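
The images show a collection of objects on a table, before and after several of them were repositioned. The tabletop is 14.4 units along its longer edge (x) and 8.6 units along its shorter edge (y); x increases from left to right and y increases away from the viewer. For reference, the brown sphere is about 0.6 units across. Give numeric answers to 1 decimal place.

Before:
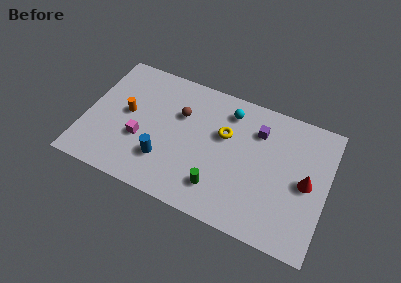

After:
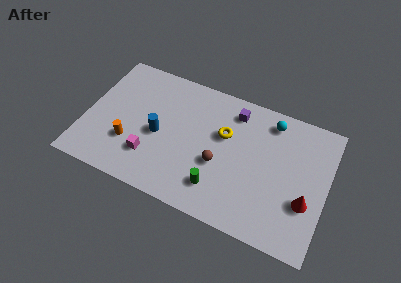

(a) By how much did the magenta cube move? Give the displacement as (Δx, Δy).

(0.7, -0.9)

From the two frames, the magenta cube sits at roughly (3.4, 3.2) before and (4.1, 2.3) after.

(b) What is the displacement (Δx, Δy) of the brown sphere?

(2.6, -2.3)

From the two frames, the brown sphere sits at roughly (5.5, 5.7) before and (8.1, 3.4) after.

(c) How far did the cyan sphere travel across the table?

2.5

The cyan sphere was near (8.3, 7.0) before and (10.8, 7.3) after, so it travelled √(2.5² + 0.3²) ≈ 2.5 units.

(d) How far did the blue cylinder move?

1.6

The blue cylinder moved from about (4.9, 2.4) to (4.4, 3.9), a distance of √(0.5² + 1.5²) ≈ 1.6.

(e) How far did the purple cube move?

1.7

From (10.1, 6.4) to (8.6, 7.1), the purple cube covered √(1.5² + 0.7²) ≈ 1.7 units.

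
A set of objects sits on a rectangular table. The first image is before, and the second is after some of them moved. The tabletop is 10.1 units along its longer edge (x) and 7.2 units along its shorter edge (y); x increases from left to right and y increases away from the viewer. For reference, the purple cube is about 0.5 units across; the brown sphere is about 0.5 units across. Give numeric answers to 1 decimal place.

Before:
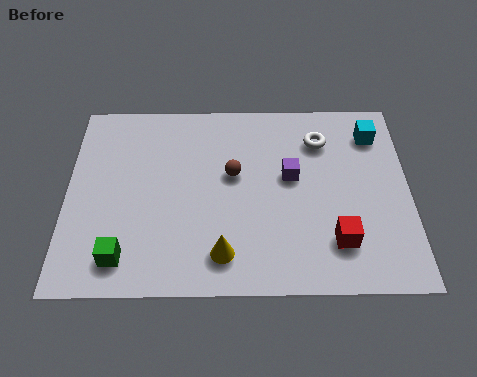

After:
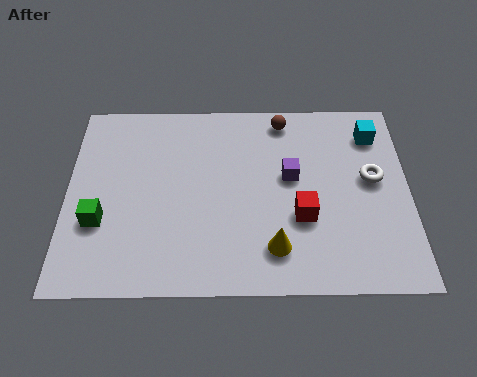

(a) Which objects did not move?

the cyan cube and the purple cube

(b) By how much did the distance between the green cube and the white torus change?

+0.9

The distance was about 7.2 in the first image and 8.1 in the second, so they moved 0.9 units further apart.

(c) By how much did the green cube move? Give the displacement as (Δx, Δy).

(-0.7, 1.3)

The green cube was at about (1.7, 1.2) and moved to about (1.0, 2.5).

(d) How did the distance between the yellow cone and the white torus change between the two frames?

-1.3

They were about 5.1 units apart before and 3.8 after — 1.3 units closer together.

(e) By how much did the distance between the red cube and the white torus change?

-1.3

They were about 3.8 units apart before and 2.5 after — 1.3 units closer together.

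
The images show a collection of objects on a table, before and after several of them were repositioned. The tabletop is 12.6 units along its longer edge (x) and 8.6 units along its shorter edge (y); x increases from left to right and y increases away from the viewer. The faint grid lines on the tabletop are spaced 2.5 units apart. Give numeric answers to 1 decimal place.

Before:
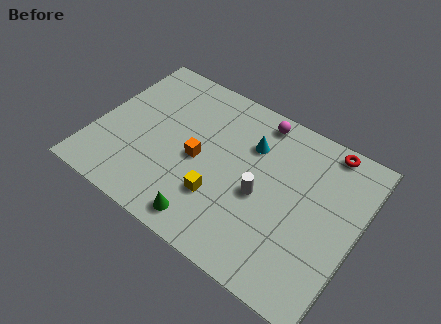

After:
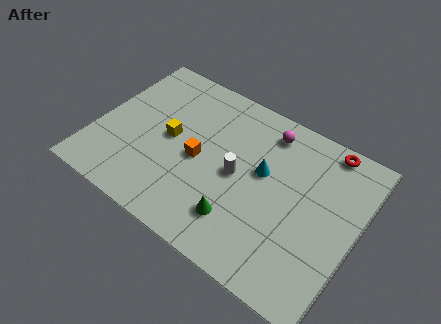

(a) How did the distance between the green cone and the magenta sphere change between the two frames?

-1.4

They were about 6.6 units apart before and 5.2 after — 1.4 units closer together.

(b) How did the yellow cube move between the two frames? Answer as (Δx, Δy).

(-2.8, 1.8)

The yellow cube started near (6.3, 2.6) and ended near (3.5, 4.4).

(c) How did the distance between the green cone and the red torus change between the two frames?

-1.5

The distance was about 8.1 in the first image and 6.6 in the second, so they moved 1.5 units closer together.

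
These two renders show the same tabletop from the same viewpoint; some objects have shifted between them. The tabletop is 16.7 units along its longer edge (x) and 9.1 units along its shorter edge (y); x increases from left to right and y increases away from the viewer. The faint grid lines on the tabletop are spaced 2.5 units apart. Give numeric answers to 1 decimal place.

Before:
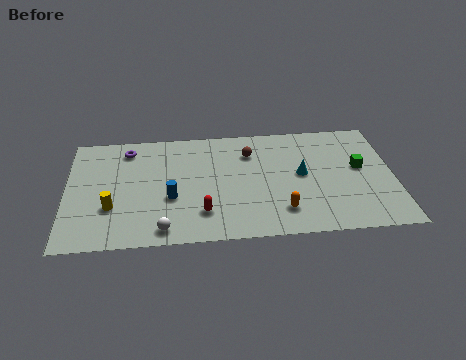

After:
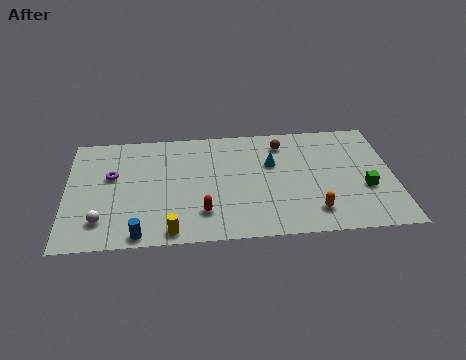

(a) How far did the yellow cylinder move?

3.7

The yellow cylinder was near (2.3, 3.0) before and (5.3, 0.9) after, so it travelled √(3.0² + 2.1²) ≈ 3.7 units.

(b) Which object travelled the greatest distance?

the yellow cylinder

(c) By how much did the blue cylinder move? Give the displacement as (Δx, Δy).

(-1.6, -2.7)

From the two frames, the blue cylinder sits at roughly (5.3, 3.5) before and (3.7, 0.8) after.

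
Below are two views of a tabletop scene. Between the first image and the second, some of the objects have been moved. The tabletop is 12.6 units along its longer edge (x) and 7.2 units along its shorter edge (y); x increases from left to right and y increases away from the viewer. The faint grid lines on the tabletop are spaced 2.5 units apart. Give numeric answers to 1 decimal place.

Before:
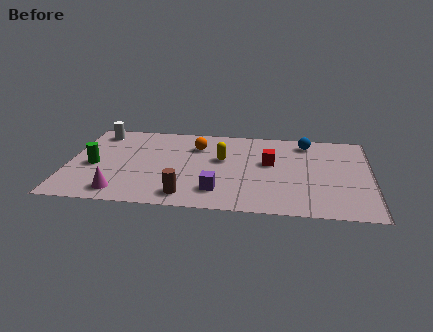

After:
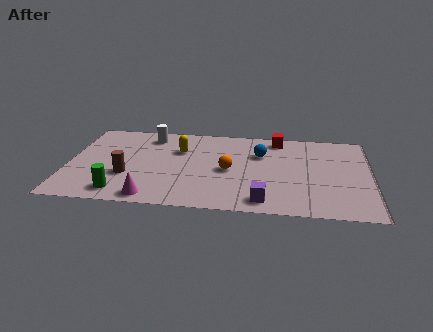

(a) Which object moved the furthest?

the brown cylinder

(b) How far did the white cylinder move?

2.2

From (1.1, 6.1) to (3.3, 6.0), the white cylinder covered √(2.2² + 0.1²) ≈ 2.2 units.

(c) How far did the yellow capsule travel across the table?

1.9

The yellow capsule moved from about (6.4, 4.3) to (4.6, 4.9), a distance of √(1.8² + 0.6²) ≈ 1.9.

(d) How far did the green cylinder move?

2.4

The green cylinder moved from about (1.1, 3.2) to (2.3, 1.1), a distance of √(1.2² + 2.1²) ≈ 2.4.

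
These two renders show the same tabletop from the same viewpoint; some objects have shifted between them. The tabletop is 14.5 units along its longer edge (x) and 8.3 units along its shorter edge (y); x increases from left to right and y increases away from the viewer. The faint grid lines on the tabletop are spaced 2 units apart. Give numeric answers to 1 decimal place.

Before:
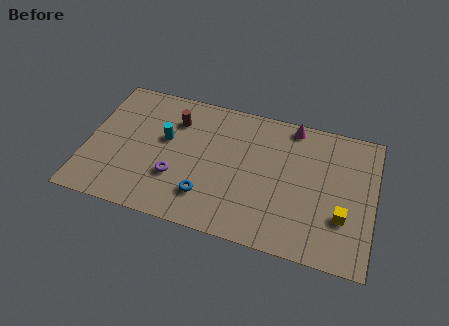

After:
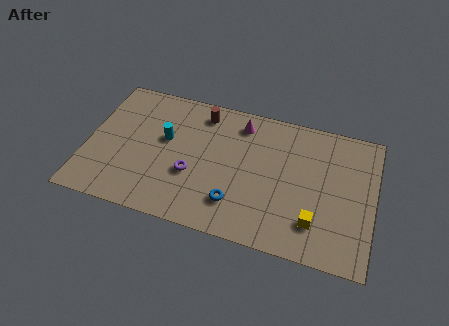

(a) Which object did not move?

the cyan cylinder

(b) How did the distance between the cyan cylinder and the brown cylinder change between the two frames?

+1.3

They were about 1.4 units apart before and 2.7 after — 1.3 units further apart.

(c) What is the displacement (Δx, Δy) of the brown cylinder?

(1.3, 0.8)

From the two frames, the brown cylinder sits at roughly (4.3, 6.2) before and (5.6, 7.0) after.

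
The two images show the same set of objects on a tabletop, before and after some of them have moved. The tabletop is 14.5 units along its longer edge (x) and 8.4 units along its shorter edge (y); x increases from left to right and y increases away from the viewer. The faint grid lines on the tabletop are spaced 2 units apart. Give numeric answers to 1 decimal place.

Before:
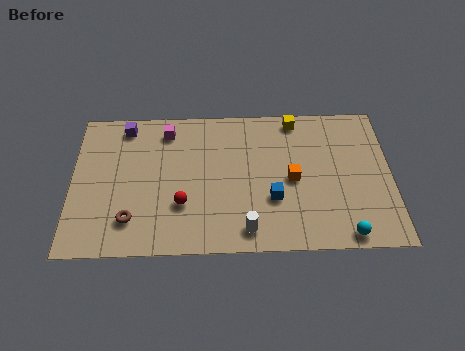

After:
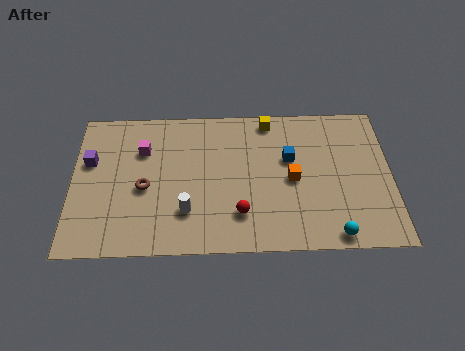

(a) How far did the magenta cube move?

1.6

From (4.3, 7.0) to (3.2, 5.9), the magenta cube covered √(1.1² + 1.1²) ≈ 1.6 units.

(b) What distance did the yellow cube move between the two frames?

1.2

From (10.2, 7.5) to (9.0, 7.5), the yellow cube covered √(1.2² + 0.0²) ≈ 1.2 units.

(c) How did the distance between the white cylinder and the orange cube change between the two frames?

+1.6

They were about 3.5 units apart before and 5.1 after — 1.6 units further apart.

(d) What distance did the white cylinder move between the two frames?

2.9

From (7.9, 1.2) to (5.2, 2.3), the white cylinder covered √(2.7² + 1.1²) ≈ 2.9 units.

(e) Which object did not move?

the orange cube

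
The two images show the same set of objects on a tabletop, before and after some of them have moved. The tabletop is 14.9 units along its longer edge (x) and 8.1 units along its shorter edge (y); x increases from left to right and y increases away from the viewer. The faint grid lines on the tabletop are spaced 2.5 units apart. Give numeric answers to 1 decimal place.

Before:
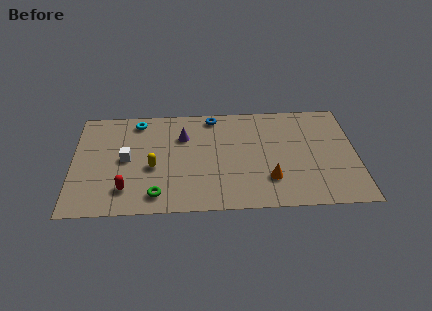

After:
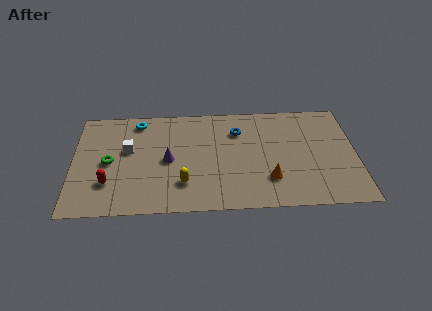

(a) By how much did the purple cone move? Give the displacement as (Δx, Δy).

(-0.8, -1.8)

The purple cone started near (5.8, 5.7) and ended near (5.0, 3.9).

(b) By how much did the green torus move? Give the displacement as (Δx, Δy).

(-2.5, 2.6)

The green torus was at about (4.4, 1.3) and moved to about (1.9, 3.9).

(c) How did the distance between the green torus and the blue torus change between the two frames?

+0.5

Before: roughly 6.6 units apart; after: 7.1. That's 0.5 units further apart.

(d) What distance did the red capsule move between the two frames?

1.0

From (2.8, 1.8) to (1.9, 2.3), the red capsule covered √(0.9² + 0.5²) ≈ 1.0 units.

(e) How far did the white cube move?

0.7

The white cube was near (2.8, 4.1) before and (2.9, 4.8) after, so it travelled √(0.1² + 0.7²) ≈ 0.7 units.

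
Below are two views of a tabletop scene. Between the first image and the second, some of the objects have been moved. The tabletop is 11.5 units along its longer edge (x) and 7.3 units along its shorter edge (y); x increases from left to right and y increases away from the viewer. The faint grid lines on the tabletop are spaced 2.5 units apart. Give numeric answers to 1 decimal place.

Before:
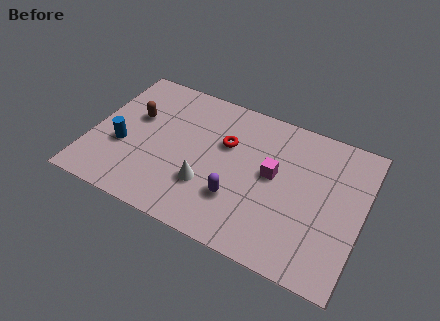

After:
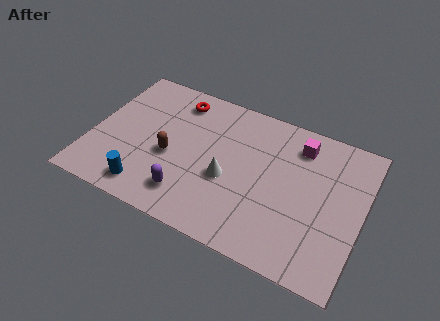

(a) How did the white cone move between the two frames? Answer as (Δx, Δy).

(0.8, 0.7)

The white cone was at about (5.1, 2.3) and moved to about (5.9, 3.0).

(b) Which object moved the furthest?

the red torus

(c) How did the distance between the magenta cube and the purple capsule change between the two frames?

+3.9

Before: roughly 2.2 units apart; after: 6.1. That's 3.9 units further apart.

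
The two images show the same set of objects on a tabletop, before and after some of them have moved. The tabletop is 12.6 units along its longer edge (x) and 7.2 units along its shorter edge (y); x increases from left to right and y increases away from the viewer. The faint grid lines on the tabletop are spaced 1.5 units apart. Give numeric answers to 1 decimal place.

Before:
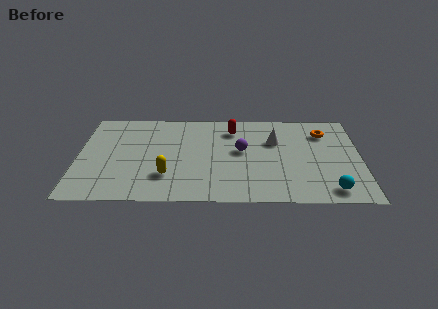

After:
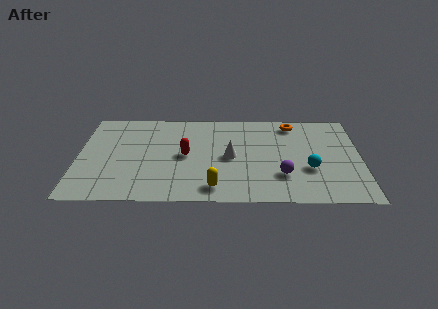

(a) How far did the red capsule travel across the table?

3.0

From (6.9, 5.7) to (4.8, 3.6), the red capsule covered √(2.1² + 2.1²) ≈ 3.0 units.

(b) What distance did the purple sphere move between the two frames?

2.6

The purple sphere was near (7.3, 4.0) before and (9.1, 2.1) after, so it travelled √(1.8² + 1.9²) ≈ 2.6 units.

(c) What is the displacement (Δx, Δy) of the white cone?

(-2.0, -1.3)

The white cone started near (8.8, 4.8) and ended near (6.8, 3.5).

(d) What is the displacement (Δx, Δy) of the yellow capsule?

(2.1, -0.9)

From the two frames, the yellow capsule sits at roughly (4.0, 2.0) before and (6.1, 1.1) after.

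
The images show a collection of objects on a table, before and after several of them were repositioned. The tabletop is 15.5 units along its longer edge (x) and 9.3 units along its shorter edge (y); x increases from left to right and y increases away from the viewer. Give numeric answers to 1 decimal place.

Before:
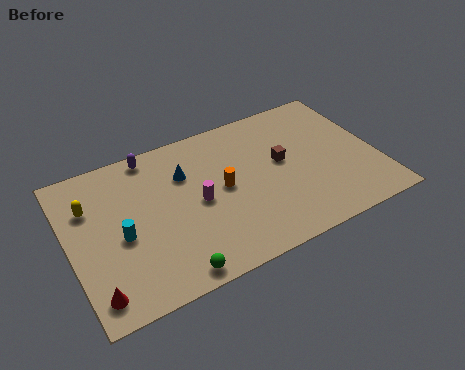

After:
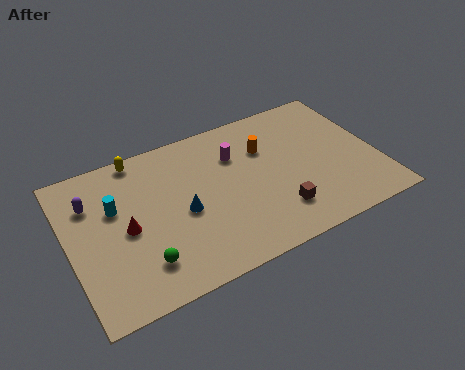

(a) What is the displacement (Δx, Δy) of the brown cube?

(-0.7, -3.0)

From the two frames, the brown cube sits at roughly (10.8, 5.2) before and (10.1, 2.2) after.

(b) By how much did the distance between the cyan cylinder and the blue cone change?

-0.6

They were about 4.2 units apart before and 3.6 after — 0.6 units closer together.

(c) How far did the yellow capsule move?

3.4

The yellow capsule was near (1.2, 6.5) before and (3.9, 8.5) after, so it travelled √(2.7² + 2.0²) ≈ 3.4 units.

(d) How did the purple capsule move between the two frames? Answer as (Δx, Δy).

(-3.2, -1.7)

The purple capsule was at about (4.5, 8.4) and moved to about (1.3, 6.7).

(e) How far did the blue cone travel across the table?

2.3

The blue cone was near (6.0, 6.5) before and (5.6, 4.2) after, so it travelled √(0.4² + 2.3²) ≈ 2.3 units.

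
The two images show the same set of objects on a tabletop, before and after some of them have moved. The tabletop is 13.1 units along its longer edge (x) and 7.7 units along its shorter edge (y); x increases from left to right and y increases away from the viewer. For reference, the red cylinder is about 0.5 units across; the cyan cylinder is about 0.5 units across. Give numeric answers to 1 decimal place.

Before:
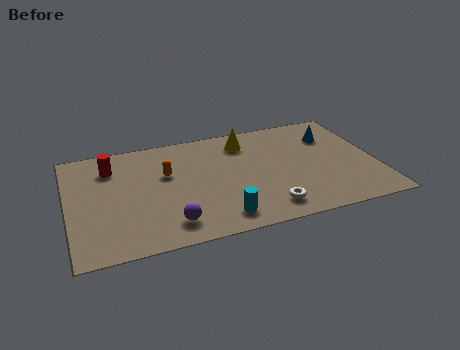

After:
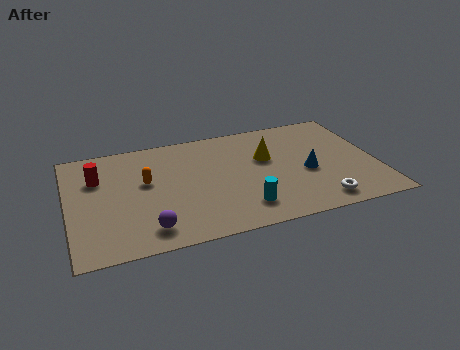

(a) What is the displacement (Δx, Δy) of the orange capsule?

(-0.9, -0.3)

The orange capsule was at about (4.2, 4.8) and moved to about (3.3, 4.5).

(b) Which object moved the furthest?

the blue cone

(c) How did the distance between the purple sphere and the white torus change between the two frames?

+3.1

The distance was about 4.1 in the first image and 7.2 in the second, so they moved 3.1 units further apart.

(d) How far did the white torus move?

2.2

The white torus moved from about (8.2, 1.3) to (10.4, 1.1), a distance of √(2.2² + 0.2²) ≈ 2.2.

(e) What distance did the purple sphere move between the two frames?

0.9

From (4.1, 1.4) to (3.2, 1.3), the purple sphere covered √(0.9² + 0.1²) ≈ 0.9 units.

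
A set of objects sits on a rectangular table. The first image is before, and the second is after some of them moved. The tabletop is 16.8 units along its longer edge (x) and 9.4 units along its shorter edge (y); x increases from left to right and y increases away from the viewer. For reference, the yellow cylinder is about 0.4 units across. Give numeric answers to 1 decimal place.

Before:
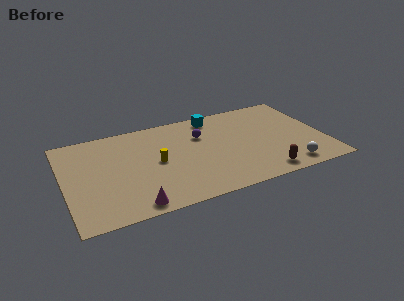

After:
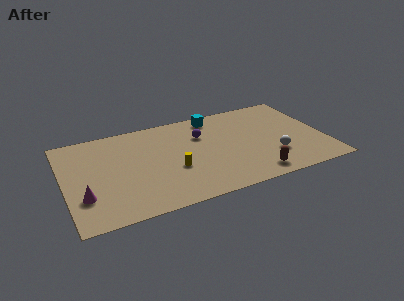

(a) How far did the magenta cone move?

3.5

From (4.1, 1.0) to (1.1, 2.8), the magenta cone covered √(3.0² + 1.8²) ≈ 3.5 units.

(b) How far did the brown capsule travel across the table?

0.6

From (12.5, 1.2) to (11.9, 1.3), the brown capsule covered √(0.6² + 0.1²) ≈ 0.6 units.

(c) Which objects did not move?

the cyan cube and the purple sphere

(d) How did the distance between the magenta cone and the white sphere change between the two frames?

+2.2

Before: roughly 10.0 units apart; after: 12.2. That's 2.2 units further apart.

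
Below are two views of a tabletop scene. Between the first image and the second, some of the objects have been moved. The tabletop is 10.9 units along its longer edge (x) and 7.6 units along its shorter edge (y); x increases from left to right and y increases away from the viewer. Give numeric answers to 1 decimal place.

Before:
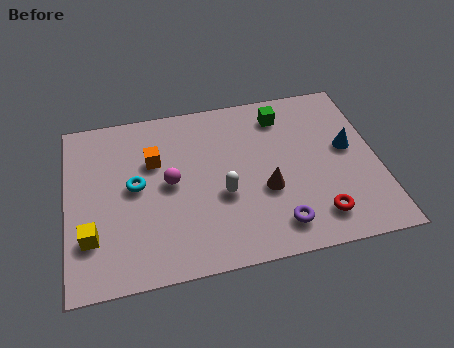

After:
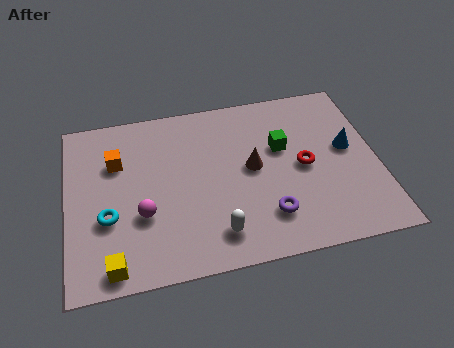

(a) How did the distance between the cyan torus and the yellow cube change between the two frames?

-0.5

They were about 2.5 units apart before and 2.0 after — 0.5 units closer together.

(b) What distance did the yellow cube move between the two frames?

1.5

The yellow cube moved from about (0.8, 2.1) to (1.5, 0.8), a distance of √(0.7² + 1.3²) ≈ 1.5.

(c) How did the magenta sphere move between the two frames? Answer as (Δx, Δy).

(-1.0, -1.2)

From the two frames, the magenta sphere sits at roughly (3.6, 3.9) before and (2.6, 2.7) after.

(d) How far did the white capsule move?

1.6

The white capsule moved from about (5.4, 3.0) to (5.1, 1.4), a distance of √(0.3² + 1.6²) ≈ 1.6.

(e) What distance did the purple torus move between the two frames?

0.6

The purple torus moved from about (7.2, 1.3) to (6.9, 1.8), a distance of √(0.3² + 0.5²) ≈ 0.6.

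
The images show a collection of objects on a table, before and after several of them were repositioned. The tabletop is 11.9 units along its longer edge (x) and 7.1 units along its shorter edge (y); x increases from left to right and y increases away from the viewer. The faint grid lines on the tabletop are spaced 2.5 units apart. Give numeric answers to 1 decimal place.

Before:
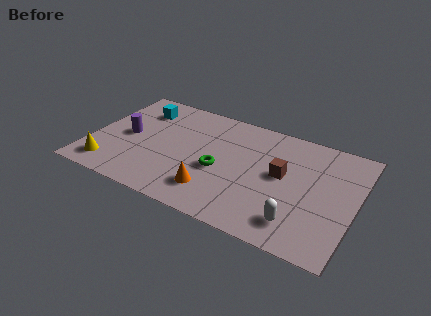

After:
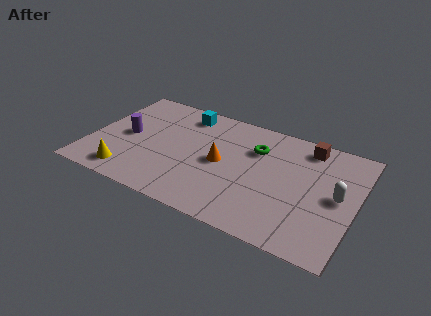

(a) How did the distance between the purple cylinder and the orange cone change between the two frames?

-0.3

They were about 4.6 units apart before and 4.3 after — 0.3 units closer together.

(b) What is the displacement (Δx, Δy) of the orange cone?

(0.1, 1.9)

The orange cone started near (5.8, 1.6) and ended near (5.9, 3.5).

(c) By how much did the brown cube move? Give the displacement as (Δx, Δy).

(0.9, 2.2)

The brown cube was at about (8.6, 3.9) and moved to about (9.5, 6.1).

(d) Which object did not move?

the purple cylinder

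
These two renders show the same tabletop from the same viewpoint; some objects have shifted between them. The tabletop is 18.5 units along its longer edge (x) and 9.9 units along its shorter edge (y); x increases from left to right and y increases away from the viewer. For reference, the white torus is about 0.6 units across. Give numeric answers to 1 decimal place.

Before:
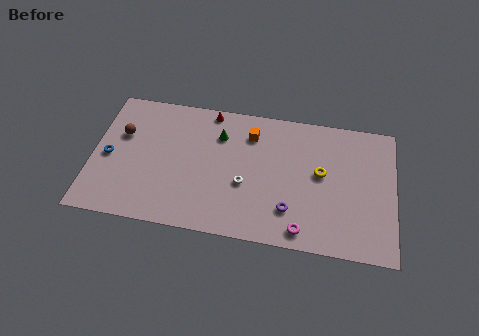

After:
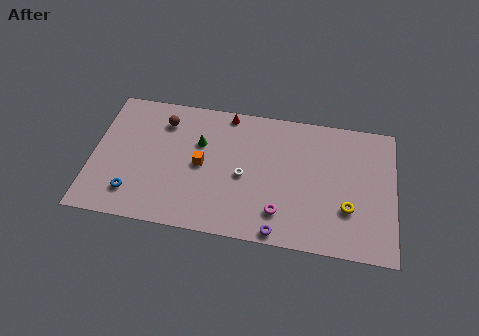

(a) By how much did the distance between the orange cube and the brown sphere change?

-4.2

Before: roughly 8.0 units apart; after: 3.8. That's 4.2 units closer together.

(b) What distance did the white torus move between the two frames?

0.6

From (9.4, 3.9) to (9.3, 4.5), the white torus covered √(0.1² + 0.6²) ≈ 0.6 units.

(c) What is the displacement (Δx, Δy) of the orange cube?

(-2.9, -2.8)

From the two frames, the orange cube sits at roughly (9.6, 7.7) before and (6.7, 4.9) after.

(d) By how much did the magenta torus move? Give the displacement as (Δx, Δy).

(-1.4, 1.0)

The magenta torus started near (13.0, 1.2) and ended near (11.6, 2.2).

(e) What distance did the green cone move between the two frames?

1.4

The green cone moved from about (7.7, 7.3) to (6.5, 6.5), a distance of √(1.2² + 0.8²) ≈ 1.4.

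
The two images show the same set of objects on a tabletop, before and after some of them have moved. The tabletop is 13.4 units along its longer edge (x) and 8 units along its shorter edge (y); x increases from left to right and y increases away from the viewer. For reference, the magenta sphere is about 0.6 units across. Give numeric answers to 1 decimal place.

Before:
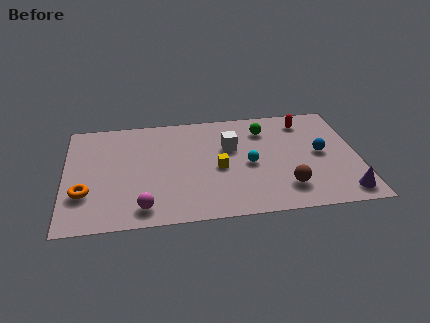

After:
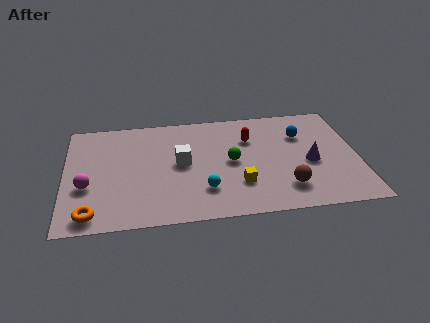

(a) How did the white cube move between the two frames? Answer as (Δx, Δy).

(-2.3, -0.9)

From the two frames, the white cube sits at roughly (7.6, 5.1) before and (5.3, 4.2) after.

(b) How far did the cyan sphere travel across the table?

2.6

From (8.4, 3.7) to (6.3, 2.1), the cyan sphere covered √(2.1² + 1.6²) ≈ 2.6 units.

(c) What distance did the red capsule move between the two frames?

2.8

The red capsule was near (11.1, 6.6) before and (8.5, 5.6) after, so it travelled √(2.6² + 1.0²) ≈ 2.8 units.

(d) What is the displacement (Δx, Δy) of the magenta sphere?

(-2.5, 1.8)

From the two frames, the magenta sphere sits at roughly (3.5, 1.2) before and (1.0, 3.0) after.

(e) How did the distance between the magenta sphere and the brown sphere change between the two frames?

+2.6

Before: roughly 6.5 units apart; after: 9.1. That's 2.6 units further apart.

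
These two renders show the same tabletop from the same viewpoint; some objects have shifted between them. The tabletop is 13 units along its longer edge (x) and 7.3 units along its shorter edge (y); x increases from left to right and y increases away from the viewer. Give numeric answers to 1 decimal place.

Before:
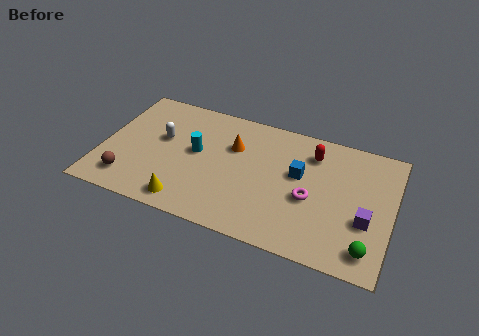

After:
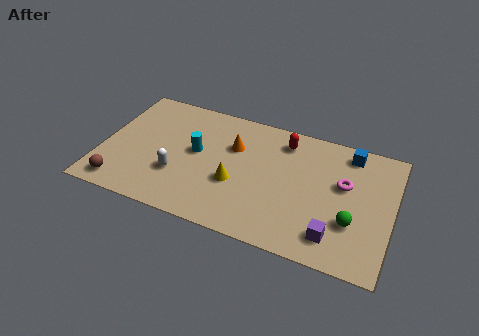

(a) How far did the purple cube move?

1.8

The purple cube was near (11.9, 2.7) before and (10.6, 1.4) after, so it travelled √(1.3² + 1.3²) ≈ 1.8 units.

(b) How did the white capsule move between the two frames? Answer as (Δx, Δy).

(0.9, -1.9)

The white capsule started near (2.6, 4.3) and ended near (3.5, 2.4).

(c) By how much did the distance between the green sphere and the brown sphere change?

-0.4

The distance was about 10.7 in the first image and 10.3 in the second, so they moved 0.4 units closer together.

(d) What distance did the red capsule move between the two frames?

1.3

From (9.3, 5.7) to (8.0, 6.0), the red capsule covered √(1.3² + 0.3²) ≈ 1.3 units.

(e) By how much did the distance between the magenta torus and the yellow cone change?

-0.7

Before: roughly 5.7 units apart; after: 5.0. That's 0.7 units closer together.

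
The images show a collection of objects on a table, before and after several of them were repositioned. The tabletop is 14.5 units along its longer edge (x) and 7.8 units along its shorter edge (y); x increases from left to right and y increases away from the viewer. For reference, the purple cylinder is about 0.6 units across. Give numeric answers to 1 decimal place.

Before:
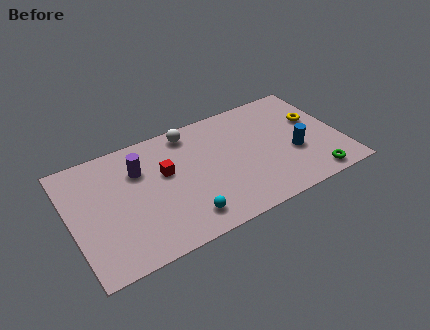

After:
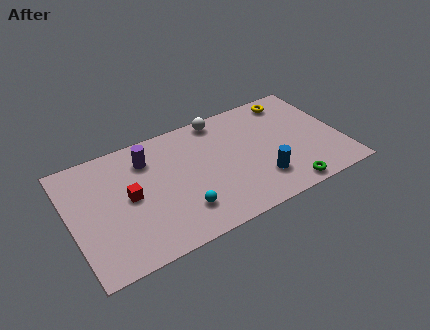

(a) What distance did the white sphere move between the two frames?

1.7

From (6.7, 6.8) to (8.4, 7.0), the white sphere covered √(1.7² + 0.2²) ≈ 1.7 units.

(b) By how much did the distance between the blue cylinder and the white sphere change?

-1.2

They were about 6.4 units apart before and 5.2 after — 1.2 units closer together.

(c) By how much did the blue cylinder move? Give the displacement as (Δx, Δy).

(-2.0, -1.0)

From the two frames, the blue cylinder sits at roughly (11.9, 3.0) before and (9.9, 2.0) after.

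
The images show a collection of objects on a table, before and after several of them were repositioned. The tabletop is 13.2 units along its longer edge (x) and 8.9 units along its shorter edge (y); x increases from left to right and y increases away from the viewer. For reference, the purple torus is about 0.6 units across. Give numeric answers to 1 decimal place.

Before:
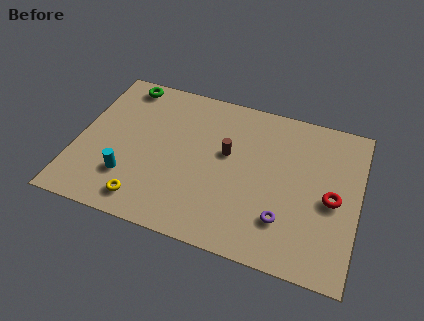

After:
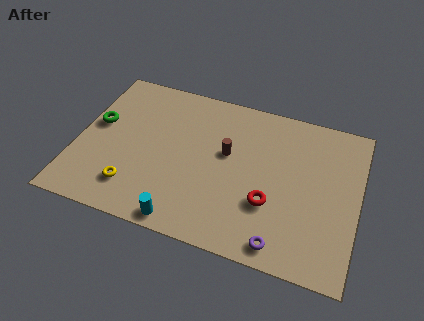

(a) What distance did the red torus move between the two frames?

3.0

The red torus was near (12.0, 4.1) before and (9.2, 3.0) after, so it travelled √(2.8² + 1.1²) ≈ 3.0 units.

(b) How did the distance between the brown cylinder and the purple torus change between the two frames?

+1.0

Before: roughly 4.1 units apart; after: 5.1. That's 1.0 units further apart.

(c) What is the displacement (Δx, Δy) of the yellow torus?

(-0.6, 0.6)

The yellow torus started near (3.5, 1.3) and ended near (2.9, 1.9).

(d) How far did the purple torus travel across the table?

1.3

The purple torus moved from about (9.9, 2.3) to (9.9, 1.0), a distance of √(0.0² + 1.3²) ≈ 1.3.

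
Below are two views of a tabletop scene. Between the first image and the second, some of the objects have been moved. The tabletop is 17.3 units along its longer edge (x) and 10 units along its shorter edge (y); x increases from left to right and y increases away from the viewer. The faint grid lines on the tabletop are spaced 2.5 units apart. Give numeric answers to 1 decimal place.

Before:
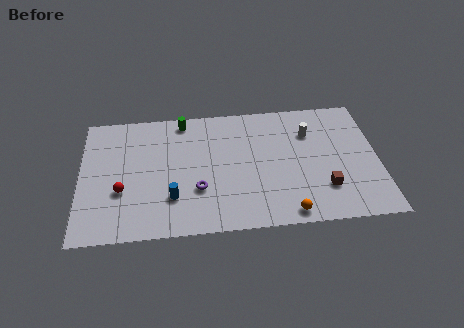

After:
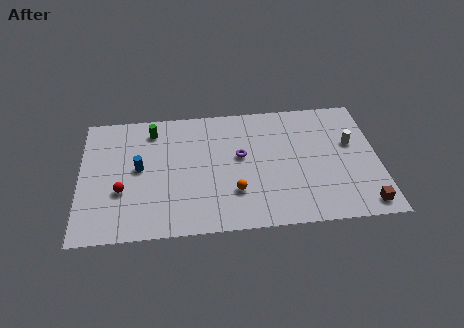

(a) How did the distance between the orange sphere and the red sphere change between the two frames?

-3.3

They were about 9.8 units apart before and 6.5 after — 3.3 units closer together.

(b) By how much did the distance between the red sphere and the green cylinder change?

-1.4

The distance was about 6.4 in the first image and 5.0 in the second, so they moved 1.4 units closer together.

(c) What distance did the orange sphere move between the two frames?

3.6

From (11.9, 1.0) to (8.9, 2.9), the orange sphere covered √(3.0² + 1.9²) ≈ 3.6 units.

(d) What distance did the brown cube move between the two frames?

2.7

The brown cube moved from about (14.1, 2.7) to (16.3, 1.2), a distance of √(2.2² + 1.5²) ≈ 2.7.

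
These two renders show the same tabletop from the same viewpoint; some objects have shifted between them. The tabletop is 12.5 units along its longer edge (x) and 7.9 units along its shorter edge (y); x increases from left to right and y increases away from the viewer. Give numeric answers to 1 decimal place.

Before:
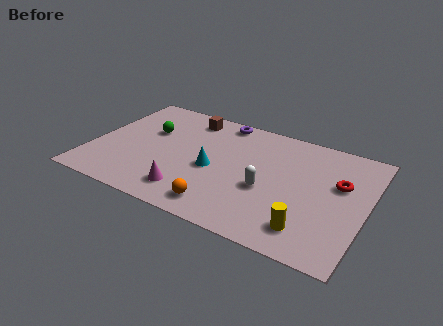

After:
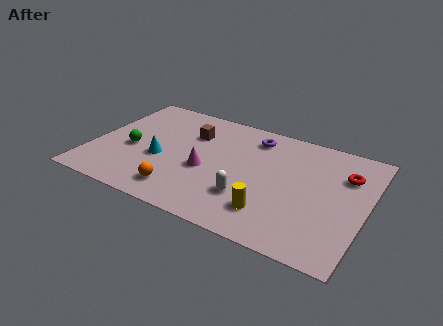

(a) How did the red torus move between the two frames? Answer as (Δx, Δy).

(0.2, 0.7)

The red torus was at about (11.2, 4.9) and moved to about (11.4, 5.6).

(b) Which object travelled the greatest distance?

the cyan cone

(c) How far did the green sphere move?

1.7

The green sphere was near (2.4, 5.0) before and (1.8, 3.4) after, so it travelled √(0.6² + 1.6²) ≈ 1.7 units.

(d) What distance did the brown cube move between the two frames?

1.1

The brown cube moved from about (4.0, 6.7) to (4.3, 5.6), a distance of √(0.3² + 1.1²) ≈ 1.1.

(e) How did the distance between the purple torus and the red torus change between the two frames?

-1.7

They were about 6.1 units apart before and 4.4 after — 1.7 units closer together.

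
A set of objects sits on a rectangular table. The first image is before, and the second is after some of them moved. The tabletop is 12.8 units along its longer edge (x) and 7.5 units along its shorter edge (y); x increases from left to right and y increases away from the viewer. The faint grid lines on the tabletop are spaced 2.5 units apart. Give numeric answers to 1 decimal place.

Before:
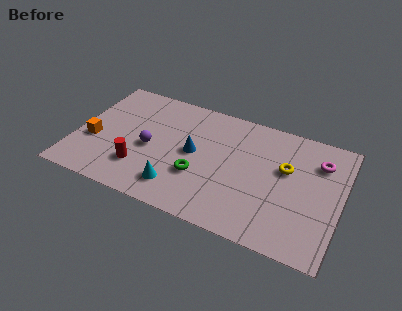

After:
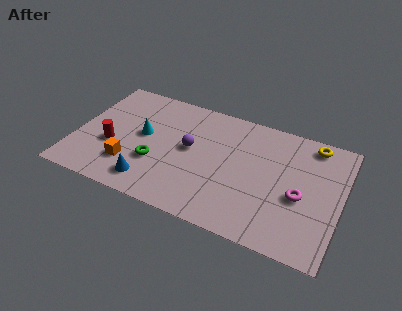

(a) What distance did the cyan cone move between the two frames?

3.3

The cyan cone was near (5.2, 1.5) before and (3.2, 4.1) after, so it travelled √(2.0² + 2.6²) ≈ 3.3 units.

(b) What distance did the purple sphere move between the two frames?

2.0

The purple sphere moved from about (3.6, 3.4) to (5.5, 4.1), a distance of √(1.9² + 0.7²) ≈ 2.0.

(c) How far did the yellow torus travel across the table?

2.3

The yellow torus moved from about (10.1, 4.6) to (11.2, 6.6), a distance of √(1.1² + 2.0²) ≈ 2.3.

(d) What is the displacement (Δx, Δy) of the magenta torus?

(-0.7, -2.4)

The magenta torus started near (11.6, 5.6) and ended near (10.9, 3.2).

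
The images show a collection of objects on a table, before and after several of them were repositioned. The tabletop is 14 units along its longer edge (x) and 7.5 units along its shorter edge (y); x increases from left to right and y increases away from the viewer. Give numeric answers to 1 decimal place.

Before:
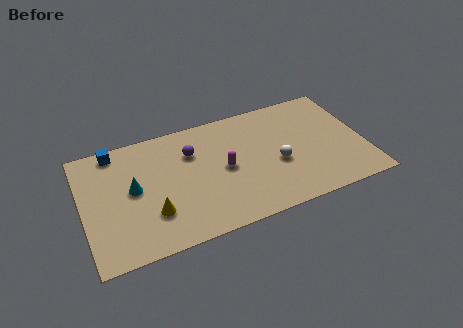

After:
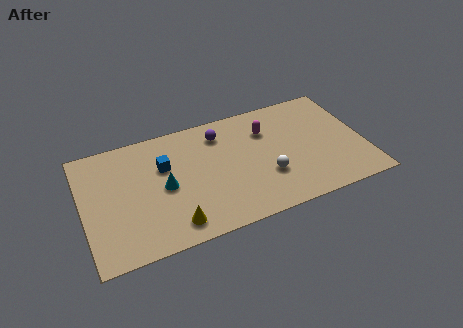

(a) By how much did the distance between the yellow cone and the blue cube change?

-1.0

Before: roughly 4.7 units apart; after: 3.7. That's 1.0 units closer together.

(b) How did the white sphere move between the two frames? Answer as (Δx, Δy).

(-0.6, -0.6)

The white sphere started near (9.6, 3.1) and ended near (9.0, 2.5).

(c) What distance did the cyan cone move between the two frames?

1.6

From (2.5, 4.0) to (4.0, 3.6), the cyan cone covered √(1.5² + 0.4²) ≈ 1.6 units.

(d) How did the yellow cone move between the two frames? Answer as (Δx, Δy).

(0.9, -1.0)

The yellow cone started near (3.3, 2.2) and ended near (4.2, 1.2).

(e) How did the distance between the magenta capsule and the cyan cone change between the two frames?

+1.1

Before: roughly 4.5 units apart; after: 5.6. That's 1.1 units further apart.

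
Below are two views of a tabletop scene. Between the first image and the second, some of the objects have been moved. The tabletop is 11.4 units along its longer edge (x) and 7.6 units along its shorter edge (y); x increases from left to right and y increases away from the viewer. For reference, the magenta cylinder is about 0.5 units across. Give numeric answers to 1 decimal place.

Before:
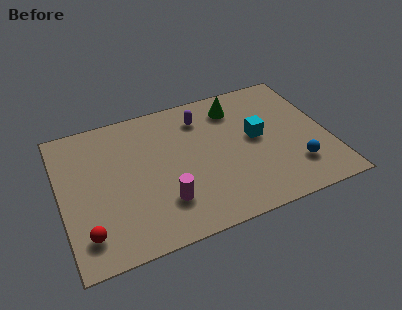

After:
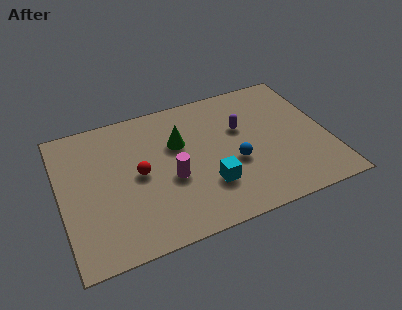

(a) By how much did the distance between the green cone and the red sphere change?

-6.1

Before: roughly 8.2 units apart; after: 2.1. That's 6.1 units closer together.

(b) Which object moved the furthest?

the red sphere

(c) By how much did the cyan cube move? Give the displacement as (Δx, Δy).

(-2.3, -1.9)

From the two frames, the cyan cube sits at roughly (8.4, 4.1) before and (6.1, 2.2) after.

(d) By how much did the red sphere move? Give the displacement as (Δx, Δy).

(2.4, 2.3)

The red sphere started near (0.9, 1.5) and ended near (3.3, 3.8).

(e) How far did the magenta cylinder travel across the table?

1.2

From (4.2, 2.0) to (4.6, 3.1), the magenta cylinder covered √(0.4² + 1.1²) ≈ 1.2 units.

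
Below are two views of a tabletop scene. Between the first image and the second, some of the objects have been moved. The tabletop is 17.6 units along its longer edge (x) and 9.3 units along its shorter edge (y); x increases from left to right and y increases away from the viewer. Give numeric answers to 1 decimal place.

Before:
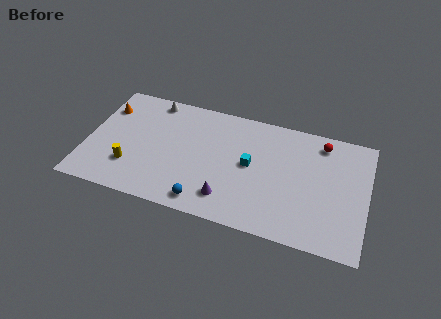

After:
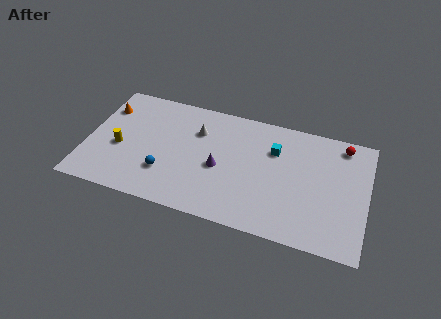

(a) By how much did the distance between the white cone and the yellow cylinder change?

-0.4

The distance was about 5.8 in the first image and 5.4 in the second, so they moved 0.4 units closer together.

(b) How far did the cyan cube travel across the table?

2.1

The cyan cube was near (10.3, 4.9) before and (11.7, 6.5) after, so it travelled √(1.4² + 1.6²) ≈ 2.1 units.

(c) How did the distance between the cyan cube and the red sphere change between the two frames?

-0.7

Before: roughly 5.2 units apart; after: 4.5. That's 0.7 units closer together.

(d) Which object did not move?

the orange cone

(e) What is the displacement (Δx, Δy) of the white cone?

(3.0, -1.7)

The white cone was at about (3.8, 8.3) and moved to about (6.8, 6.6).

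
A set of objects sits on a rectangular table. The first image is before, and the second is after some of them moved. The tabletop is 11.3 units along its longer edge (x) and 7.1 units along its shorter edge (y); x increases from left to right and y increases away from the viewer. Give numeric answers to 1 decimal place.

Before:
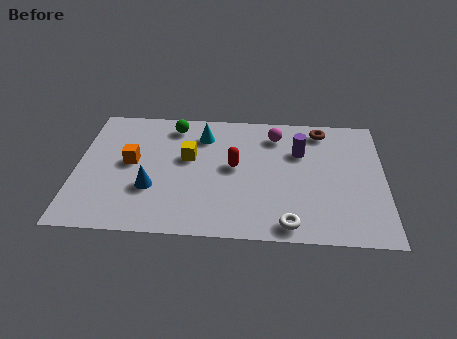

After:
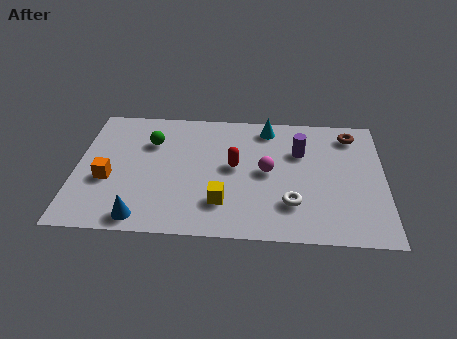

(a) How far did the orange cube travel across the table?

1.3

The orange cube was near (2.0, 3.8) before and (1.2, 2.8) after, so it travelled √(0.8² + 1.0²) ≈ 1.3 units.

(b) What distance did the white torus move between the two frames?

1.1

The white torus moved from about (7.8, 0.8) to (7.9, 1.9), a distance of √(0.1² + 1.1²) ≈ 1.1.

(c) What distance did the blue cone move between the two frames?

1.6

The blue cone moved from about (2.8, 2.4) to (2.5, 0.8), a distance of √(0.3² + 1.6²) ≈ 1.6.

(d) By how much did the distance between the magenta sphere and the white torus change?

-3.0

They were about 4.9 units apart before and 1.9 after — 3.0 units closer together.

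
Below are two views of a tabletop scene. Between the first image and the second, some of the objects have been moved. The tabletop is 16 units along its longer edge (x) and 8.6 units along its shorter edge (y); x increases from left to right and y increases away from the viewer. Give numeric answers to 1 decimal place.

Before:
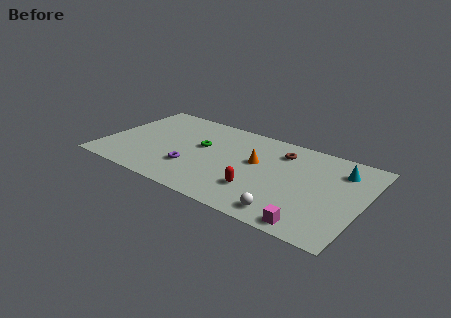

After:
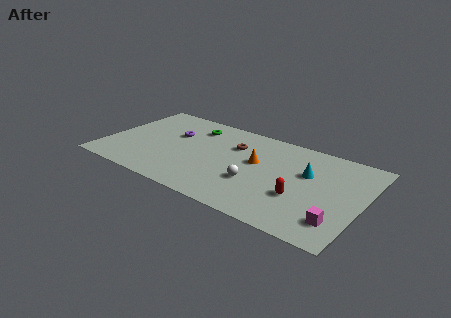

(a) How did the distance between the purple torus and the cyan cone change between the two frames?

-1.1

They were about 9.6 units apart before and 8.5 after — 1.1 units closer together.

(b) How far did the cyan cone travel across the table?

2.2

The cyan cone was near (14.4, 6.6) before and (12.5, 5.4) after, so it travelled √(1.9² + 1.2²) ≈ 2.2 units.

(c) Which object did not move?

the orange cone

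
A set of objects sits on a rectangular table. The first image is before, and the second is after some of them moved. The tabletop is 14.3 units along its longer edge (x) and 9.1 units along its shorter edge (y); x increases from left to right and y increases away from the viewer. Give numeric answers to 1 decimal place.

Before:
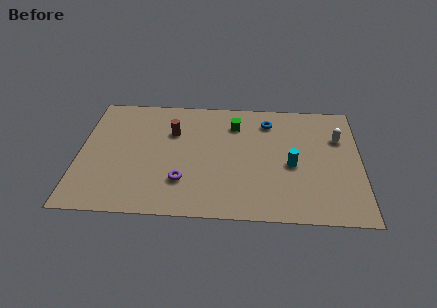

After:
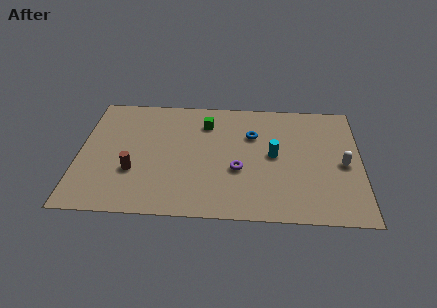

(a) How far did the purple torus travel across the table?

3.0

The purple torus moved from about (5.3, 2.5) to (8.1, 3.5), a distance of √(2.8² + 1.0²) ≈ 3.0.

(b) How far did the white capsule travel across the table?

2.0

The white capsule was near (13.2, 6.2) before and (13.4, 4.2) after, so it travelled √(0.2² + 2.0²) ≈ 2.0 units.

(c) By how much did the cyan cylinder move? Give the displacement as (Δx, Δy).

(-0.9, 0.7)

The cyan cylinder was at about (10.8, 4.0) and moved to about (9.9, 4.7).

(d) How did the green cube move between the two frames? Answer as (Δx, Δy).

(-1.5, 0.0)

From the two frames, the green cube sits at roughly (7.9, 7.0) before and (6.4, 7.0) after.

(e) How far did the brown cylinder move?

3.6

From (4.7, 6.2) to (2.8, 3.1), the brown cylinder covered √(1.9² + 3.1²) ≈ 3.6 units.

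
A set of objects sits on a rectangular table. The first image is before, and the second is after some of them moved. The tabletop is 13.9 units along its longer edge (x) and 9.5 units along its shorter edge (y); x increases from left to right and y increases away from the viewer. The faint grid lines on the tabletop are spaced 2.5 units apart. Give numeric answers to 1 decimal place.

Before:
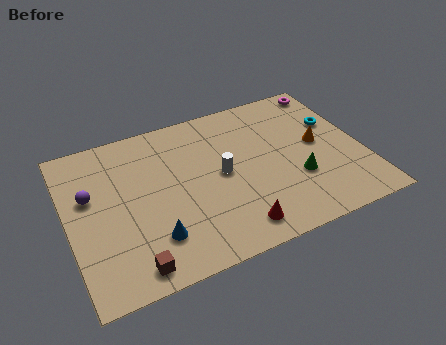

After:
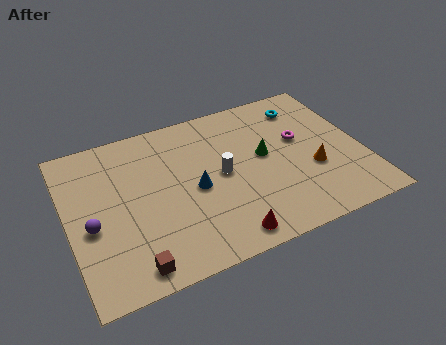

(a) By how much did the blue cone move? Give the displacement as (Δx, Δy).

(2.2, 2.1)

The blue cone started near (3.7, 2.3) and ended near (5.9, 4.4).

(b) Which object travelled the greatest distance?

the magenta torus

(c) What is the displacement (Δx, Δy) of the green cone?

(-1.3, 2.0)

The green cone was at about (10.6, 3.2) and moved to about (9.3, 5.2).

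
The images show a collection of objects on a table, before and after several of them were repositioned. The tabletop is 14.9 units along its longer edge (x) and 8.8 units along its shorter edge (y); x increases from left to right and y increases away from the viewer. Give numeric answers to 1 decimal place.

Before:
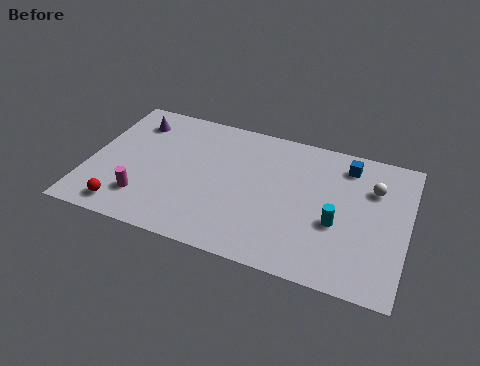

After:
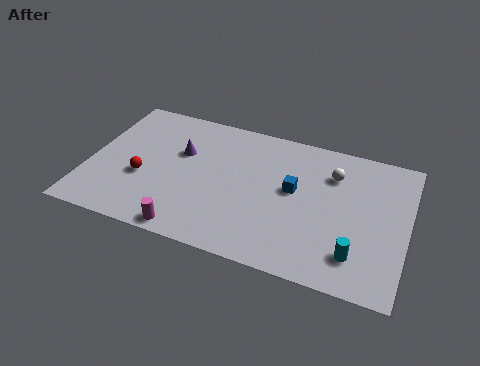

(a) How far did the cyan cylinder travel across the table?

1.9

The cyan cylinder was near (11.7, 3.5) before and (12.7, 1.9) after, so it travelled √(1.0² + 1.6²) ≈ 1.9 units.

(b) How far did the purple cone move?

2.8

The purple cone was near (1.8, 7.0) before and (4.2, 5.6) after, so it travelled √(2.4² + 1.4²) ≈ 2.8 units.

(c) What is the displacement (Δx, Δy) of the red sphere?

(0.6, 2.2)

The red sphere was at about (2.0, 1.2) and moved to about (2.6, 3.4).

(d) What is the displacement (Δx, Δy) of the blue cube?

(-2.3, -2.4)

The blue cube was at about (11.9, 7.3) and moved to about (9.6, 4.9).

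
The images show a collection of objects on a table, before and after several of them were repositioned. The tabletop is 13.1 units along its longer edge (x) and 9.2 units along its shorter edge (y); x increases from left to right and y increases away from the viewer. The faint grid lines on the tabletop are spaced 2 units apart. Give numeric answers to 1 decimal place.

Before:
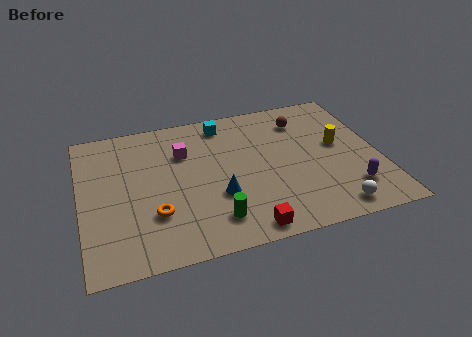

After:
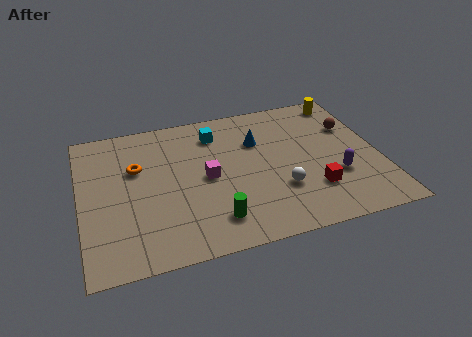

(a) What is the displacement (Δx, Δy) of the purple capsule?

(-0.5, 1.0)

The purple capsule started near (11.6, 2.1) and ended near (11.1, 3.1).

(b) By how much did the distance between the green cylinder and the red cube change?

+2.9

Before: roughly 1.6 units apart; after: 4.5. That's 2.9 units further apart.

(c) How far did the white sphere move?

2.8

From (10.7, 1.1) to (8.6, 2.9), the white sphere covered √(2.1² + 1.8²) ≈ 2.8 units.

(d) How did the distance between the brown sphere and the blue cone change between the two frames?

-1.5

The distance was about 5.7 in the first image and 4.2 in the second, so they moved 1.5 units closer together.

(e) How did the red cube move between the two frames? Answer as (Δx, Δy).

(3.1, 1.6)

From the two frames, the red cube sits at roughly (6.9, 0.9) before and (10.0, 2.5) after.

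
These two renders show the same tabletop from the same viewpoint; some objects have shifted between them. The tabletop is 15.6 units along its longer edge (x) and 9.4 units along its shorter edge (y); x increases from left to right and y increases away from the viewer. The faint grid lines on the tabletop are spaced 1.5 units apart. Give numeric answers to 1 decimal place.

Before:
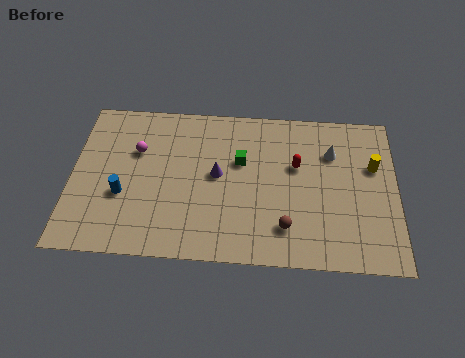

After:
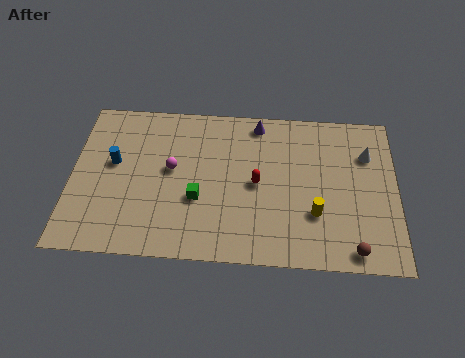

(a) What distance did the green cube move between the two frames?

3.1

From (8.1, 5.9) to (6.1, 3.5), the green cube covered √(2.0² + 2.4²) ≈ 3.1 units.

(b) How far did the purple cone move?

3.8

The purple cone moved from about (7.0, 5.0) to (8.9, 8.3), a distance of √(1.9² + 3.3²) ≈ 3.8.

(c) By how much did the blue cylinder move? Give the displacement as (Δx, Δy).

(-0.5, 1.9)

From the two frames, the blue cylinder sits at roughly (2.5, 3.5) before and (2.0, 5.4) after.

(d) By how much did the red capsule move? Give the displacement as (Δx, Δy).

(-1.9, -1.2)

The red capsule was at about (10.8, 5.8) and moved to about (8.9, 4.6).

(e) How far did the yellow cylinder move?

4.1

The yellow cylinder was near (14.5, 6.0) before and (11.7, 3.0) after, so it travelled √(2.8² + 3.0²) ≈ 4.1 units.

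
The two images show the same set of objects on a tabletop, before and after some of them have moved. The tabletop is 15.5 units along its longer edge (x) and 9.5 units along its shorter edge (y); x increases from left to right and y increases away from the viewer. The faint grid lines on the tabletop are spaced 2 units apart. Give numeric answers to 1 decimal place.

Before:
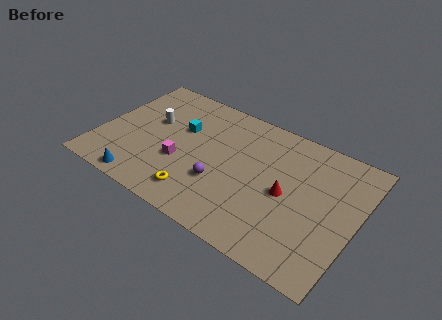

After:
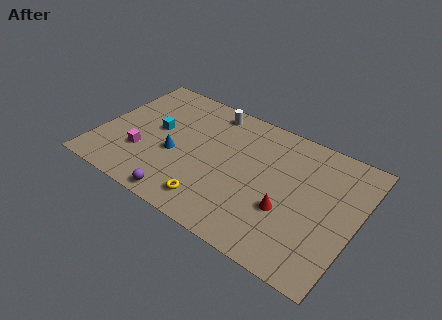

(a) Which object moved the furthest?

the white cylinder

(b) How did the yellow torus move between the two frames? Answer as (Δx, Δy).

(0.9, -0.1)

The yellow torus started near (6.5, 1.7) and ended near (7.4, 1.6).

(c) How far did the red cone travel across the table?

1.1

The red cone moved from about (11.4, 4.5) to (11.6, 3.4), a distance of √(0.2² + 1.1²) ≈ 1.1.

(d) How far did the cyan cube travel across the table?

1.6

From (4.7, 6.0) to (3.3, 5.2), the cyan cube covered √(1.4² + 0.8²) ≈ 1.6 units.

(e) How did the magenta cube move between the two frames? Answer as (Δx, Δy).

(-2.3, -0.5)

From the two frames, the magenta cube sits at roughly (5.1, 3.5) before and (2.8, 3.0) after.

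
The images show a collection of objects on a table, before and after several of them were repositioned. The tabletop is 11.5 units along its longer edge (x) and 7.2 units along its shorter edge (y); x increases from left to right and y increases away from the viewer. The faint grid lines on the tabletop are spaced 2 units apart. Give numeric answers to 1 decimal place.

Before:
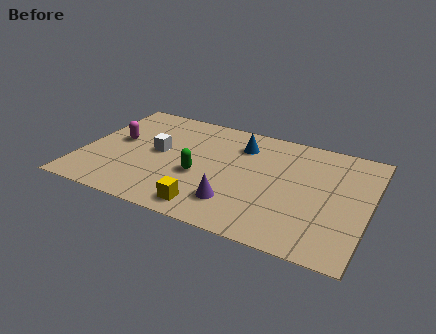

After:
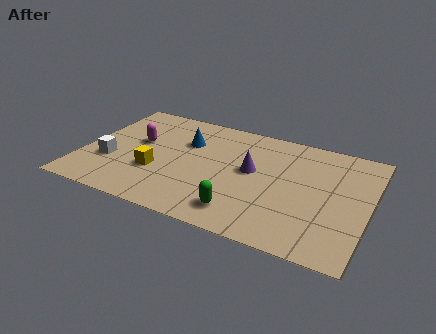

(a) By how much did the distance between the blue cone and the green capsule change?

+1.5

Before: roughly 3.0 units apart; after: 4.5. That's 1.5 units further apart.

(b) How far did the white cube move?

2.2

The white cube moved from about (3.0, 3.8) to (1.2, 2.5), a distance of √(1.8² + 1.3²) ≈ 2.2.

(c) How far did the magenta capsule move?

0.8

The magenta capsule moved from about (1.3, 4.0) to (2.1, 4.2), a distance of √(0.8² + 0.2²) ≈ 0.8.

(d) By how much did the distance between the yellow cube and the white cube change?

-1.8

The distance was about 3.7 in the first image and 1.9 in the second, so they moved 1.8 units closer together.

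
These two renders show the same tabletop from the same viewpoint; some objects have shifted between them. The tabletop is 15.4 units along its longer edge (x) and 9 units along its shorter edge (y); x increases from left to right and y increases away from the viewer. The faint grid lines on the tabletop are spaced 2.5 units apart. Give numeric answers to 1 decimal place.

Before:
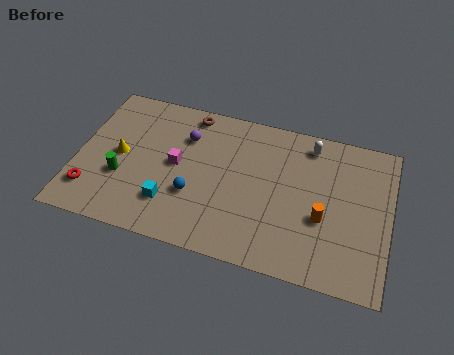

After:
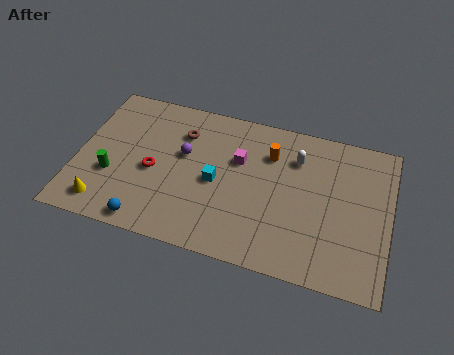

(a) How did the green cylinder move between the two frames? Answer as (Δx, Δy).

(-0.5, 0.0)

The green cylinder was at about (2.3, 3.2) and moved to about (1.8, 3.2).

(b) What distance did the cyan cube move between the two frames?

2.8

From (4.8, 2.3) to (6.9, 4.2), the cyan cube covered √(2.1² + 1.9²) ≈ 2.8 units.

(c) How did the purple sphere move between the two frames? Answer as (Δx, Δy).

(0.0, -1.1)

From the two frames, the purple sphere sits at roughly (5.2, 6.5) before and (5.2, 5.4) after.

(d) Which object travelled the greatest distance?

the orange cylinder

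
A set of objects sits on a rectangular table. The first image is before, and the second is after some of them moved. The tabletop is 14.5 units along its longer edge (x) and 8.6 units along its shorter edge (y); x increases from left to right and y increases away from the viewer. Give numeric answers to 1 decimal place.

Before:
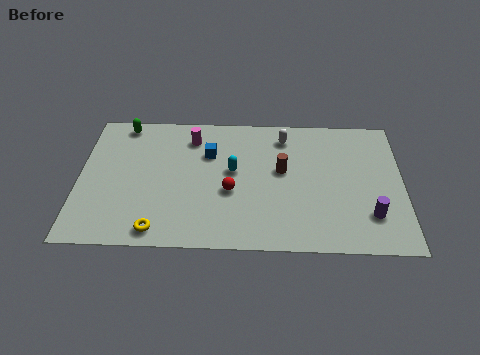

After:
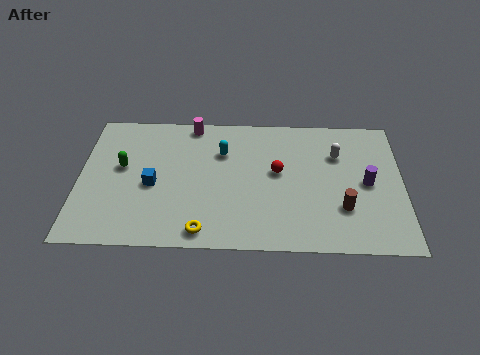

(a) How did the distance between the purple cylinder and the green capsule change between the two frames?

-1.4

Before: roughly 12.4 units apart; after: 11.0. That's 1.4 units closer together.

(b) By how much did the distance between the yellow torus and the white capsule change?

-0.5

Before: roughly 8.3 units apart; after: 7.8. That's 0.5 units closer together.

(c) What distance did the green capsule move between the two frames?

2.8

From (1.9, 7.7) to (1.9, 4.9), the green capsule covered √(0.0² + 2.8²) ≈ 2.8 units.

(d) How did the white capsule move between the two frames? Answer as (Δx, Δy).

(2.4, -1.1)

The white capsule was at about (9.2, 7.1) and moved to about (11.6, 6.0).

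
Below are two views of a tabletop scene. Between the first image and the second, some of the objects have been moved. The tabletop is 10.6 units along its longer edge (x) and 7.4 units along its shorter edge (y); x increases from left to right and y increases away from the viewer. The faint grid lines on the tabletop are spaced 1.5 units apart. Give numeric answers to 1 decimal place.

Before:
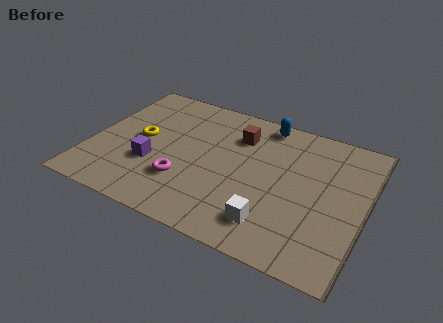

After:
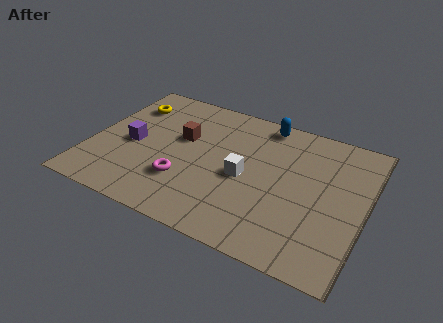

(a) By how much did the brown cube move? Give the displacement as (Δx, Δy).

(-2.1, -1.0)

The brown cube was at about (5.5, 5.5) and moved to about (3.4, 4.5).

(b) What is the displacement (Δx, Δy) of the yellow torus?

(-0.8, 1.8)

From the two frames, the yellow torus sits at roughly (1.9, 3.8) before and (1.1, 5.6) after.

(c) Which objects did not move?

the magenta torus and the blue capsule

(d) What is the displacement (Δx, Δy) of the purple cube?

(-0.9, 0.8)

The purple cube was at about (2.5, 2.6) and moved to about (1.6, 3.4).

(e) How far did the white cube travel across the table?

2.3

From (7.3, 1.5) to (6.0, 3.4), the white cube covered √(1.3² + 1.9²) ≈ 2.3 units.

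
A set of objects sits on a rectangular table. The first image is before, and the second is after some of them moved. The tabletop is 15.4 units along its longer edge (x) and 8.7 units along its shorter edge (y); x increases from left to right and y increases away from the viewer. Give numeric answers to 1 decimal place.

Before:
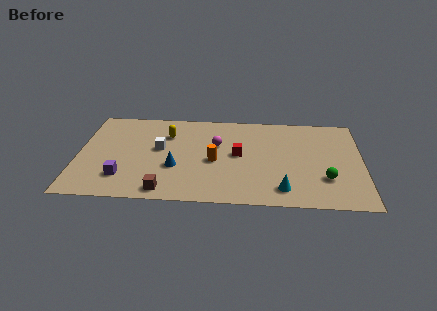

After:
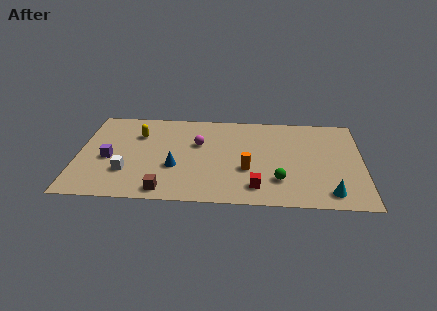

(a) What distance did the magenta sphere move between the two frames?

1.0

From (7.5, 5.5) to (6.5, 5.5), the magenta sphere covered √(1.0² + 0.0²) ≈ 1.0 units.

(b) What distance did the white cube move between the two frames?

2.9

The white cube was near (4.4, 4.9) before and (2.7, 2.6) after, so it travelled √(1.7² + 2.3²) ≈ 2.9 units.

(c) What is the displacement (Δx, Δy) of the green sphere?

(-2.5, -0.3)

From the two frames, the green sphere sits at roughly (13.4, 2.6) before and (10.9, 2.3) after.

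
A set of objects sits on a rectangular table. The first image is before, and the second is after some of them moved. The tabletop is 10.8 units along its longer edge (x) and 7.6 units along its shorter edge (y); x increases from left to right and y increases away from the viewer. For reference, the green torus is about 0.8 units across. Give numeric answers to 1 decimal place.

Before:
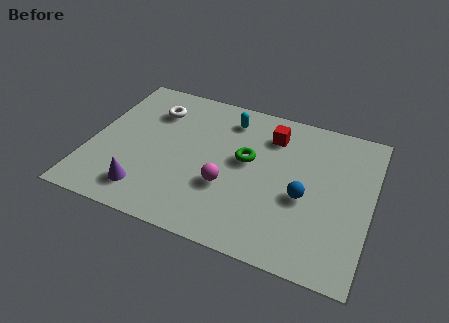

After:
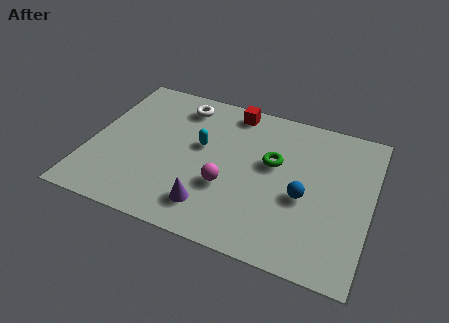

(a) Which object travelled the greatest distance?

the purple cone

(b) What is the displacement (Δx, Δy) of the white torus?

(1.0, 0.6)

The white torus was at about (2.2, 5.7) and moved to about (3.2, 6.3).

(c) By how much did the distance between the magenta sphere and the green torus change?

+0.7

The distance was about 1.7 in the first image and 2.4 in the second, so they moved 0.7 units further apart.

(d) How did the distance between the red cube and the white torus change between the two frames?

-2.6

They were about 4.6 units apart before and 2.0 after — 2.6 units closer together.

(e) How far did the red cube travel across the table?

1.8

From (6.8, 5.9) to (5.2, 6.7), the red cube covered √(1.6² + 0.8²) ≈ 1.8 units.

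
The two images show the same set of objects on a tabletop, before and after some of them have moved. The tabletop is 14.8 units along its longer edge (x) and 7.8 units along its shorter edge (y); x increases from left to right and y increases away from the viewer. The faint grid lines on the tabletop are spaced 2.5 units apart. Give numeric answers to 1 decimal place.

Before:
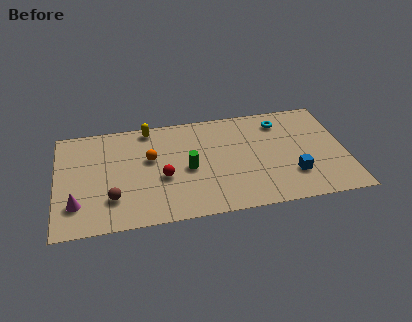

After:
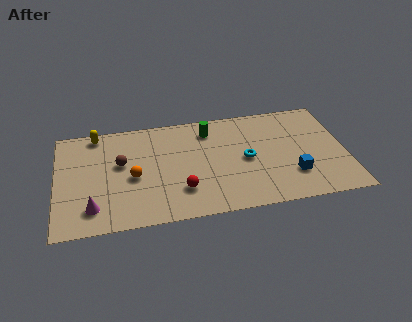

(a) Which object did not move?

the blue cube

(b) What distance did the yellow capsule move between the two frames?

2.7

The yellow capsule moved from about (4.8, 7.0) to (2.1, 7.0), a distance of √(2.7² + 0.0²) ≈ 2.7.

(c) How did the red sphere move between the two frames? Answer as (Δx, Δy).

(0.9, -1.1)

The red sphere was at about (5.4, 3.2) and moved to about (6.3, 2.1).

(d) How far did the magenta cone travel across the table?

0.9

The magenta cone moved from about (1.0, 2.0) to (1.8, 1.6), a distance of √(0.8² + 0.4²) ≈ 0.9.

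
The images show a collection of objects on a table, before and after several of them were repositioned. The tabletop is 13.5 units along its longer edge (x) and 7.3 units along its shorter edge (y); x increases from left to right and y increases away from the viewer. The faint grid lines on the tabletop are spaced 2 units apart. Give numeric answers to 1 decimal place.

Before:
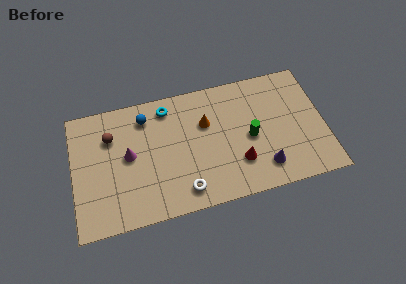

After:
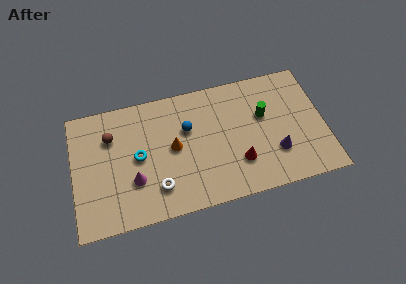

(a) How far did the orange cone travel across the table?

2.1

The orange cone was near (7.2, 4.8) before and (5.4, 3.8) after, so it travelled √(1.8² + 1.0²) ≈ 2.1 units.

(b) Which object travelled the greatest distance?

the cyan torus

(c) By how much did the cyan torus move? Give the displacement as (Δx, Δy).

(-1.7, -2.5)

The cyan torus was at about (5.2, 6.2) and moved to about (3.5, 3.7).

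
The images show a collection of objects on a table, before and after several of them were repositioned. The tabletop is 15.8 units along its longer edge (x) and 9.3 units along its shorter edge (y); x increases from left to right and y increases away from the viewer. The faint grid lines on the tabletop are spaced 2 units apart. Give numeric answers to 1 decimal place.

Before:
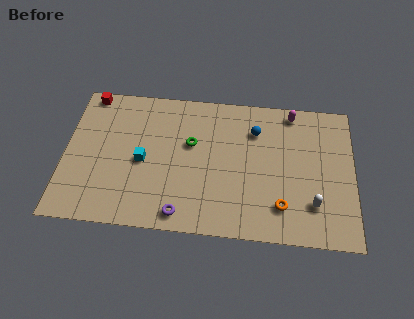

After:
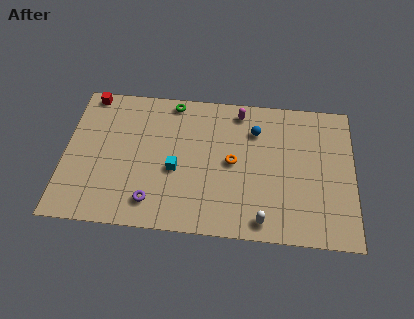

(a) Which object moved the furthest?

the orange torus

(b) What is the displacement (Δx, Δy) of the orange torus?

(-2.7, 2.6)

The orange torus started near (11.9, 2.1) and ended near (9.2, 4.7).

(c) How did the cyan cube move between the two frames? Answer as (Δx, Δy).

(1.8, -0.4)

The cyan cube started near (4.3, 4.3) and ended near (6.1, 3.9).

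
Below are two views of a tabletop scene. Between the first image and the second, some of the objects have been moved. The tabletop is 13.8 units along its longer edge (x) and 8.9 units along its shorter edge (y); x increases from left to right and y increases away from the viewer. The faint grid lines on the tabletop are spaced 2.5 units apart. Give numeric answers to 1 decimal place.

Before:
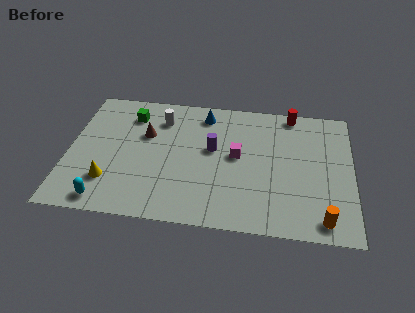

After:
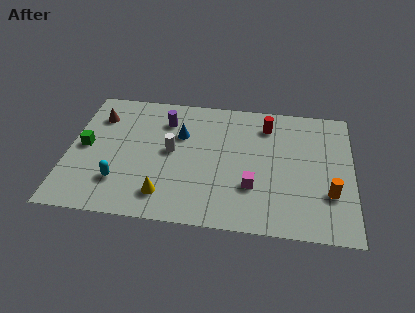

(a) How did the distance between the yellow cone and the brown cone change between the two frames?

+2.3

Before: roughly 3.8 units apart; after: 6.1. That's 2.3 units further apart.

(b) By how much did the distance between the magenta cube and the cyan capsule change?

-0.9

The distance was about 7.3 in the first image and 6.4 in the second, so they moved 0.9 units closer together.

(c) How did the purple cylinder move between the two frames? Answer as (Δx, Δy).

(-2.4, 1.7)

The purple cylinder was at about (7.0, 5.1) and moved to about (4.6, 6.8).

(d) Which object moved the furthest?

the green cube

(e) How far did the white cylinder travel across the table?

2.3

The white cylinder was near (4.4, 6.9) before and (5.0, 4.7) after, so it travelled √(0.6² + 2.2²) ≈ 2.3 units.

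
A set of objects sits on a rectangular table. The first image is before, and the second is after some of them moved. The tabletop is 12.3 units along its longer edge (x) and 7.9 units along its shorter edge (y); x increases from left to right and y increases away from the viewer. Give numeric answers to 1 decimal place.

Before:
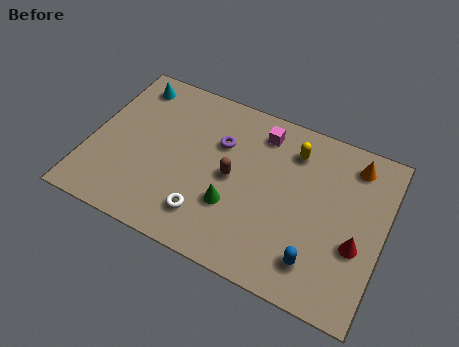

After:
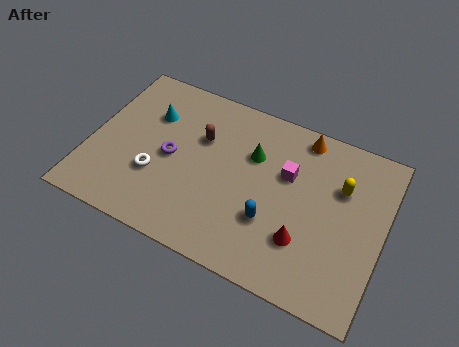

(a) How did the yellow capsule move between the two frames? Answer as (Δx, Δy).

(2.1, -0.9)

The yellow capsule started near (8.3, 6.2) and ended near (10.4, 5.3).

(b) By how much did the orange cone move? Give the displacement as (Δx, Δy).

(-2.2, 0.4)

From the two frames, the orange cone sits at roughly (10.8, 6.6) before and (8.6, 7.0) after.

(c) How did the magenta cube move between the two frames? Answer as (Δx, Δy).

(1.3, -1.5)

The magenta cube started near (6.9, 6.5) and ended near (8.2, 5.0).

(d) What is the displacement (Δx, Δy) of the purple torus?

(-1.9, -1.5)

From the two frames, the purple torus sits at roughly (5.3, 5.3) before and (3.4, 3.8) after.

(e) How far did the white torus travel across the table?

2.5

The white torus was near (5.2, 1.7) before and (2.9, 2.7) after, so it travelled √(2.3² + 1.0²) ≈ 2.5 units.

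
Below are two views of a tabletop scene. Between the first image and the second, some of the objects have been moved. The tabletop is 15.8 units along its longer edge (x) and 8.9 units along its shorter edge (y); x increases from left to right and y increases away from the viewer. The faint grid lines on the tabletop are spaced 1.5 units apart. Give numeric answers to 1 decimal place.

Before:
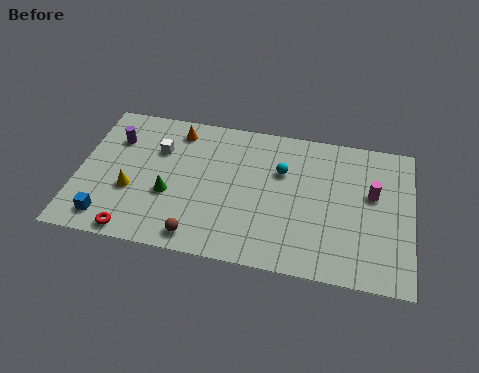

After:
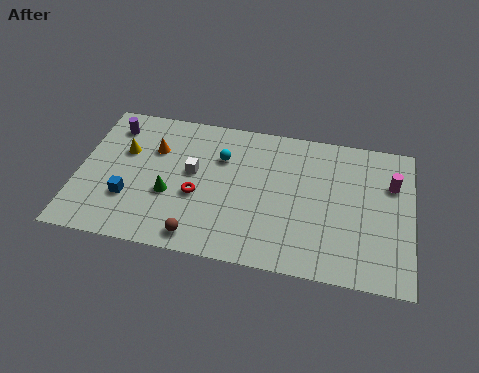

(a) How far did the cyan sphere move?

2.9

The cyan sphere moved from about (9.6, 5.9) to (6.7, 6.2), a distance of √(2.9² + 0.3²) ≈ 2.9.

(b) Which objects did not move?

the brown sphere and the green cone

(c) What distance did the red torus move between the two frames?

4.0

The red torus was near (2.9, 0.8) before and (5.7, 3.6) after, so it travelled √(2.8² + 2.8²) ≈ 4.0 units.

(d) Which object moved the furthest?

the red torus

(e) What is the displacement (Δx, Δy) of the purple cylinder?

(-0.2, 0.8)

The purple cylinder started near (1.6, 6.4) and ended near (1.4, 7.2).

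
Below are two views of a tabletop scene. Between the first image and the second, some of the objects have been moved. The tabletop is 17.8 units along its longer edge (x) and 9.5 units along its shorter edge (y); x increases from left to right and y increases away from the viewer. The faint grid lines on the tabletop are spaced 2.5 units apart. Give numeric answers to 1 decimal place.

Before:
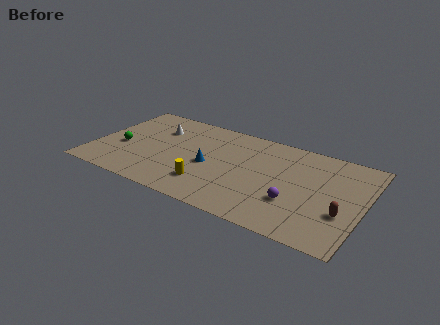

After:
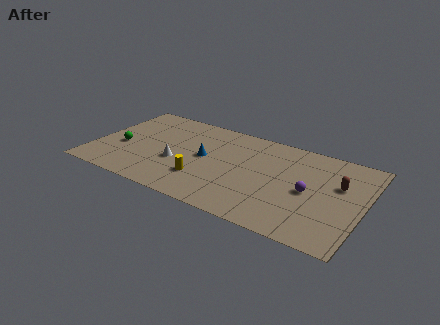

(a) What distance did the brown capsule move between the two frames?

2.7

From (16.6, 3.3) to (16.1, 6.0), the brown capsule covered √(0.5² + 2.7²) ≈ 2.7 units.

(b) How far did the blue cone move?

0.8

The blue cone was near (7.7, 4.3) before and (7.3, 5.0) after, so it travelled √(0.4² + 0.7²) ≈ 0.8 units.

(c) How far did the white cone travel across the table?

3.6

The white cone was near (3.8, 6.8) before and (5.6, 3.7) after, so it travelled √(1.8² + 3.1²) ≈ 3.6 units.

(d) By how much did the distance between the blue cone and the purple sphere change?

+1.1

Before: roughly 5.9 units apart; after: 7.0. That's 1.1 units further apart.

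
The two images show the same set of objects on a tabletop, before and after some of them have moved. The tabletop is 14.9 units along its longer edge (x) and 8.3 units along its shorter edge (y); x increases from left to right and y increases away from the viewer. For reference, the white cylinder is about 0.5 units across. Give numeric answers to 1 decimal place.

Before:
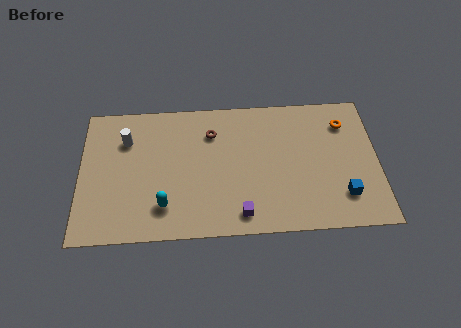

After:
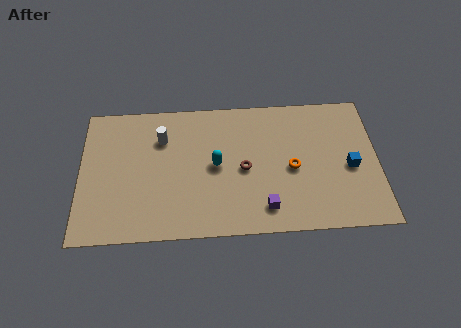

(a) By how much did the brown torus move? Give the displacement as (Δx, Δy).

(1.6, -2.3)

The brown torus was at about (6.6, 6.2) and moved to about (8.2, 3.9).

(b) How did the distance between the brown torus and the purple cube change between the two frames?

-2.6

The distance was about 5.2 in the first image and 2.6 in the second, so they moved 2.6 units closer together.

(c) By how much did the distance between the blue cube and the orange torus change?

-1.5

Before: roughly 4.4 units apart; after: 2.9. That's 1.5 units closer together.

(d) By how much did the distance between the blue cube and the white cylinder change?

-1.8

The distance was about 11.5 in the first image and 9.7 in the second, so they moved 1.8 units closer together.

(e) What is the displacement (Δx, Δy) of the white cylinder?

(1.8, 0.0)

The white cylinder started near (2.3, 6.0) and ended near (4.1, 6.0).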